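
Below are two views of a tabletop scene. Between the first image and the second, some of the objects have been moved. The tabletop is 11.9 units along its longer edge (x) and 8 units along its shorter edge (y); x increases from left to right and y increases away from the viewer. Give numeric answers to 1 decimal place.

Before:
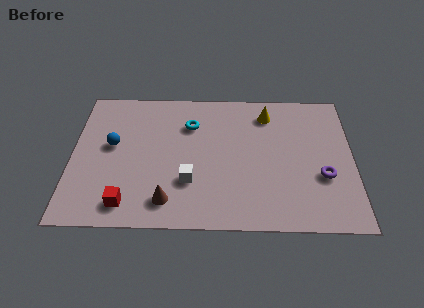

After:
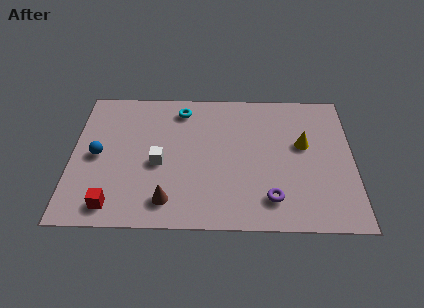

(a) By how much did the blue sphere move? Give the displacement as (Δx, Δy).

(-0.6, -0.6)

The blue sphere started near (1.7, 4.5) and ended near (1.1, 3.9).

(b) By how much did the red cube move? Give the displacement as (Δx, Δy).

(-0.6, -0.1)

The red cube started near (2.4, 1.2) and ended near (1.8, 1.1).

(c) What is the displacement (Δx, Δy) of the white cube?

(-1.3, 1.0)

The white cube was at about (5.0, 2.5) and moved to about (3.7, 3.5).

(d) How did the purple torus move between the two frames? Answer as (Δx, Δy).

(-2.2, -1.3)

From the two frames, the purple torus sits at roughly (10.6, 2.9) before and (8.4, 1.6) after.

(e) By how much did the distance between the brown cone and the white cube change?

+0.7

They were about 1.4 units apart before and 2.1 after — 0.7 units further apart.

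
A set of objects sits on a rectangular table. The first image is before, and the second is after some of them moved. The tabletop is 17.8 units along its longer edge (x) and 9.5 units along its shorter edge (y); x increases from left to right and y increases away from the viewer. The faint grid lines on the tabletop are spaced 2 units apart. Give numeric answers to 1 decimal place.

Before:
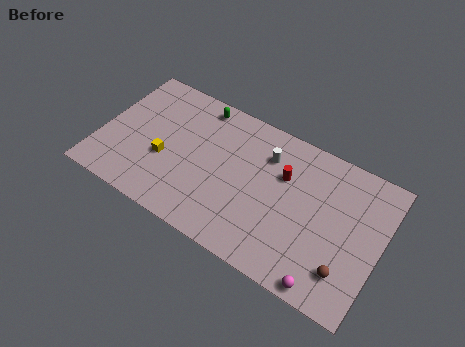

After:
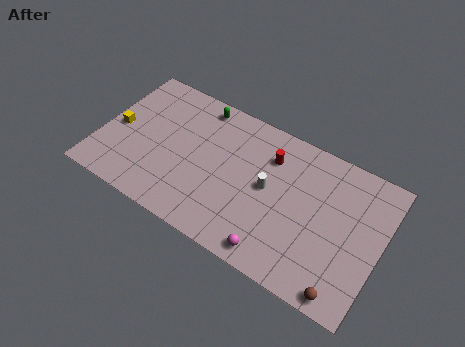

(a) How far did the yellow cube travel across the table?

3.3

The yellow cube moved from about (4.2, 3.7) to (1.0, 4.5), a distance of √(3.2² + 0.8²) ≈ 3.3.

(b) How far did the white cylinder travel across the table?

2.1

The white cylinder moved from about (10.3, 7.1) to (10.7, 5.0), a distance of √(0.4² + 2.1²) ≈ 2.1.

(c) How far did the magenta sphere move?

3.3

The magenta sphere was near (15.0, 0.8) before and (11.7, 1.1) after, so it travelled √(3.3² + 0.3²) ≈ 3.3 units.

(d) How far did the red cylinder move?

1.3

From (11.5, 6.3) to (10.5, 7.1), the red cylinder covered √(1.0² + 0.8²) ≈ 1.3 units.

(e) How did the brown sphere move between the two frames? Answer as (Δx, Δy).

(0.1, -1.3)

The brown sphere started near (16.0, 2.2) and ended near (16.1, 0.9).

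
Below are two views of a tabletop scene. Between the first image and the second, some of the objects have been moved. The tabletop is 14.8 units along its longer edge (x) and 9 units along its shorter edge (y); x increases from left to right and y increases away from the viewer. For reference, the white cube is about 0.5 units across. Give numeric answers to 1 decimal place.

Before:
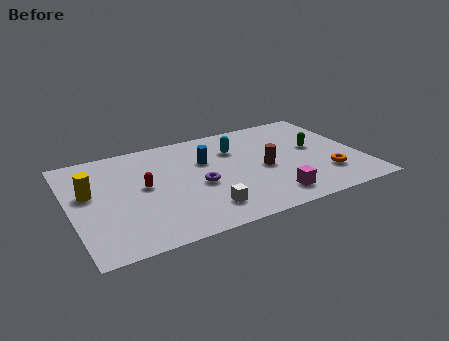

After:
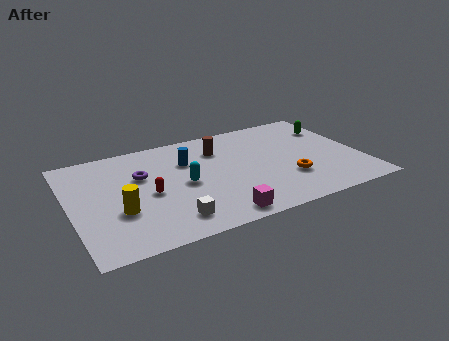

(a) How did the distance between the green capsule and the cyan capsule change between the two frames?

+4.2

The distance was about 4.2 in the first image and 8.4 in the second, so they moved 4.2 units further apart.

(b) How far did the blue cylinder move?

0.9

The blue cylinder was near (7.0, 5.9) before and (6.1, 6.2) after, so it travelled √(0.9² + 0.3²) ≈ 0.9 units.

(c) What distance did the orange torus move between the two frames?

1.9

The orange torus was near (12.8, 2.4) before and (10.9, 2.8) after, so it travelled √(1.9² + 0.4²) ≈ 1.9 units.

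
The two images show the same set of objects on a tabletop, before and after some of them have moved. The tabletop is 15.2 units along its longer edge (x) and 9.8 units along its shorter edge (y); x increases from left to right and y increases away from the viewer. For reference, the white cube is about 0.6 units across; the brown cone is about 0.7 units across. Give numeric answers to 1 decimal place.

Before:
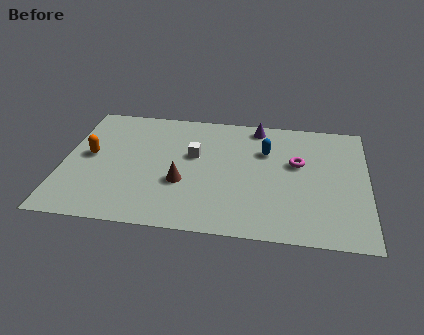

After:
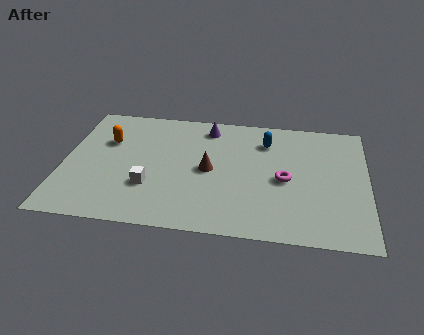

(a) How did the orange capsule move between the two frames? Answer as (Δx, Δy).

(0.8, 1.3)

From the two frames, the orange capsule sits at roughly (1.3, 5.2) before and (2.1, 6.5) after.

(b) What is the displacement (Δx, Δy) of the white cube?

(-2.1, -2.8)

From the two frames, the white cube sits at roughly (6.5, 5.9) before and (4.4, 3.1) after.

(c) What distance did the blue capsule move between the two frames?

0.8

The blue capsule moved from about (10.1, 6.7) to (10.1, 7.5), a distance of √(0.0² + 0.8²) ≈ 0.8.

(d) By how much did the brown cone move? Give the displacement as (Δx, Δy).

(1.3, 1.2)

From the two frames, the brown cone sits at roughly (6.0, 3.6) before and (7.3, 4.8) after.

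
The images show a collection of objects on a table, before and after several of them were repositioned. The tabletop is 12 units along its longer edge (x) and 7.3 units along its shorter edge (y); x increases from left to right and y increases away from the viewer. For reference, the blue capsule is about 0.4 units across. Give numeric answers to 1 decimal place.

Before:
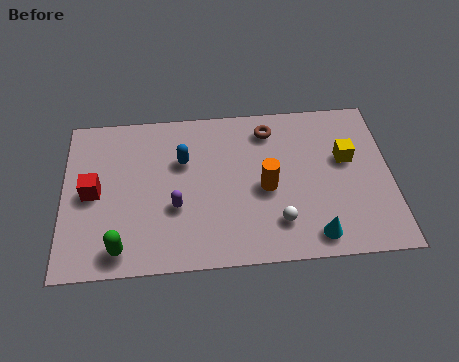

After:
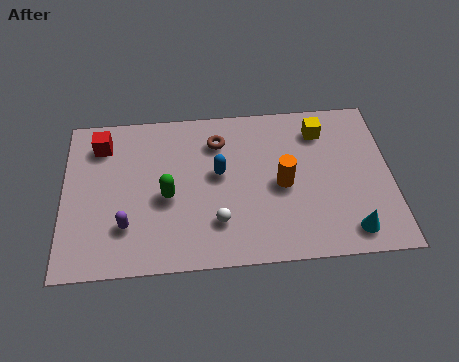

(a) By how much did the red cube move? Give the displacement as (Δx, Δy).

(0.3, 2.2)

From the two frames, the red cube sits at roughly (1.1, 3.6) before and (1.4, 5.8) after.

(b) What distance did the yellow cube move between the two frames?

1.7

From (10.4, 4.4) to (9.5, 5.8), the yellow cube covered √(0.9² + 1.4²) ≈ 1.7 units.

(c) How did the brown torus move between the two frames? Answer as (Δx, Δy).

(-1.9, -0.4)

The brown torus was at about (7.6, 6.0) and moved to about (5.7, 5.6).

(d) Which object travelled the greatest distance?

the green capsule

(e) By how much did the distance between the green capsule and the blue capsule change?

-2.3

They were about 4.4 units apart before and 2.1 after — 2.3 units closer together.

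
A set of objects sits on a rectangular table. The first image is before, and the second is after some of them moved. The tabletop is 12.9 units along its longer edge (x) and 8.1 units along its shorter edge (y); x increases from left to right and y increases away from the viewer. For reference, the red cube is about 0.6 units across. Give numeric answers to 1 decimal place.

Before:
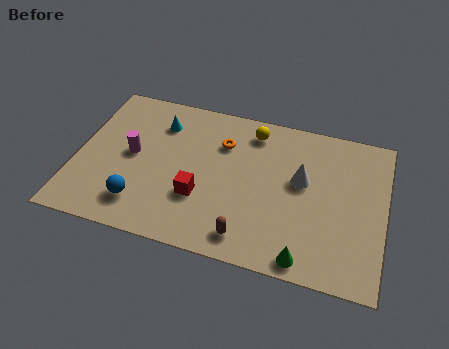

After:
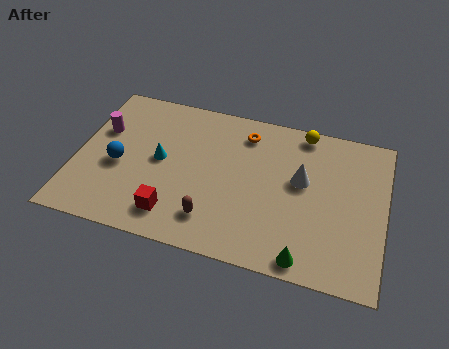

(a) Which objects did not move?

the white cone and the green cone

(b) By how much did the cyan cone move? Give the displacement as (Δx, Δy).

(0.2, -2.0)

The cyan cone started near (3.3, 6.2) and ended near (3.5, 4.2).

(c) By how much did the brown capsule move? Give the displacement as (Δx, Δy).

(-1.5, 0.5)

The brown capsule started near (7.4, 1.2) and ended near (5.9, 1.7).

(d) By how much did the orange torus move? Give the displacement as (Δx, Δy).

(0.9, 0.8)

The orange torus was at about (6.0, 5.8) and moved to about (6.9, 6.6).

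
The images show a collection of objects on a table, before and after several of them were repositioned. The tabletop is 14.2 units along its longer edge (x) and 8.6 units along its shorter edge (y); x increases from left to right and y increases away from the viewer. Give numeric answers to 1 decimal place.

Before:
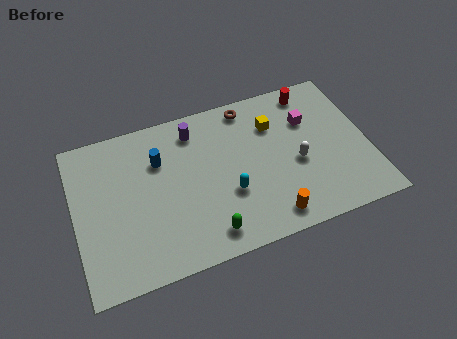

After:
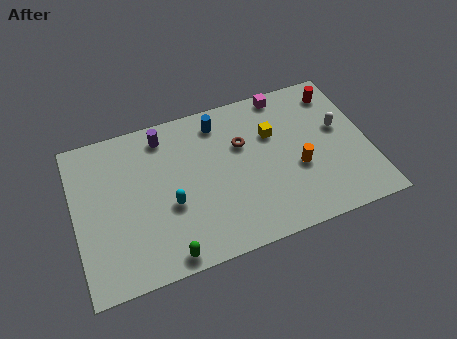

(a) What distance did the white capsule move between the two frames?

2.6

The white capsule was near (10.7, 3.7) before and (12.9, 5.0) after, so it travelled √(2.2² + 1.3²) ≈ 2.6 units.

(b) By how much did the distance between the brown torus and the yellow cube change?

-0.3

Before: roughly 1.8 units apart; after: 1.5. That's 0.3 units closer together.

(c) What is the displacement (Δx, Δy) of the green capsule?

(-2.0, -0.5)

The green capsule was at about (6.1, 1.3) and moved to about (4.1, 0.8).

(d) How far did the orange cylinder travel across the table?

2.7

The orange cylinder moved from about (9.1, 1.2) to (10.7, 3.4), a distance of √(1.6² + 2.2²) ≈ 2.7.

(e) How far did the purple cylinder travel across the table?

1.5

The purple cylinder was near (6.0, 7.1) before and (4.5, 7.3) after, so it travelled √(1.5² + 0.2²) ≈ 1.5 units.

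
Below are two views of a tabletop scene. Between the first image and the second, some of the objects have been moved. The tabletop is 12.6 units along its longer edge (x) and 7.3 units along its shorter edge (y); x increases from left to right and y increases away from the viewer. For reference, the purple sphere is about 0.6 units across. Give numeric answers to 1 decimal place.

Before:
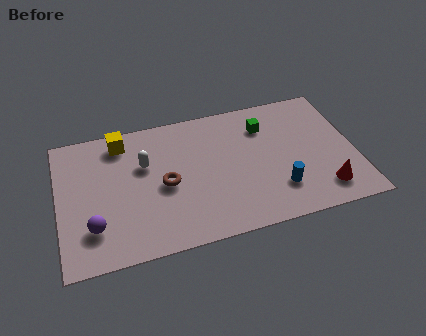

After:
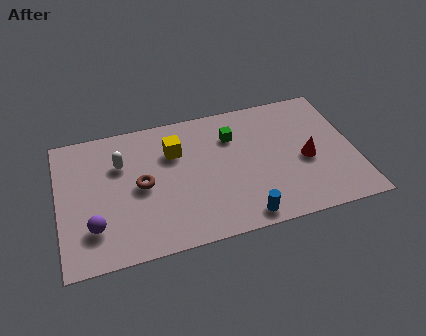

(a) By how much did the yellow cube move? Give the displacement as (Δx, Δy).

(2.2, -1.1)

The yellow cube started near (2.8, 6.2) and ended near (5.0, 5.1).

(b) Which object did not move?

the purple sphere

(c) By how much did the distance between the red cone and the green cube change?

-1.0

The distance was about 4.7 in the first image and 3.7 in the second, so they moved 1.0 units closer together.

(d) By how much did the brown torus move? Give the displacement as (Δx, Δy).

(-1.0, 0.2)

The brown torus started near (4.5, 3.4) and ended near (3.5, 3.6).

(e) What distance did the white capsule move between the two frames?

1.0

From (3.7, 4.7) to (2.7, 5.0), the white capsule covered √(1.0² + 0.3²) ≈ 1.0 units.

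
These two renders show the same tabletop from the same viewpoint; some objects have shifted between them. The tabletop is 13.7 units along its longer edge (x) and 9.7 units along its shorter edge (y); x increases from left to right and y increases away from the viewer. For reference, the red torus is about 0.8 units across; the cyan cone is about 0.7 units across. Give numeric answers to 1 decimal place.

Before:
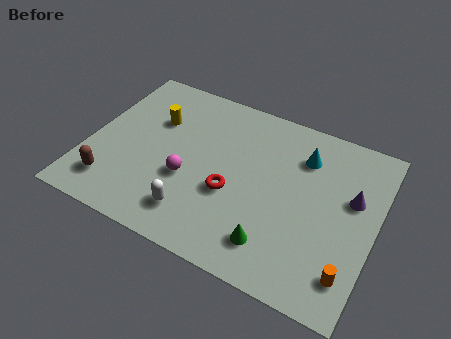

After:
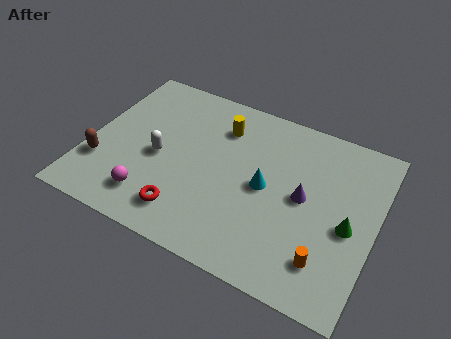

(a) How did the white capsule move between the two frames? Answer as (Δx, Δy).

(-2.1, 2.5)

The white capsule started near (5.5, 1.9) and ended near (3.4, 4.4).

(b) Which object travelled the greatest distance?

the green cone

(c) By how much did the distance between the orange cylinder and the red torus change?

+0.5

They were about 6.1 units apart before and 6.6 after — 0.5 units further apart.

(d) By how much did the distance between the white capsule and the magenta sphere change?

+0.6

The distance was about 1.9 in the first image and 2.5 in the second, so they moved 0.6 units further apart.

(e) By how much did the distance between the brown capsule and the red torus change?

-1.4

Before: roughly 5.8 units apart; after: 4.4. That's 1.4 units closer together.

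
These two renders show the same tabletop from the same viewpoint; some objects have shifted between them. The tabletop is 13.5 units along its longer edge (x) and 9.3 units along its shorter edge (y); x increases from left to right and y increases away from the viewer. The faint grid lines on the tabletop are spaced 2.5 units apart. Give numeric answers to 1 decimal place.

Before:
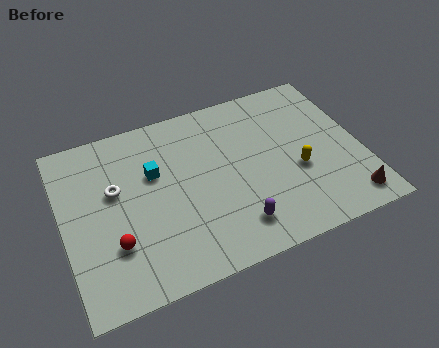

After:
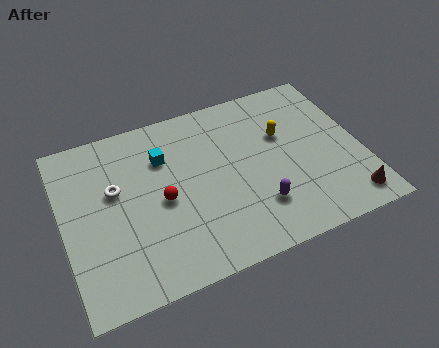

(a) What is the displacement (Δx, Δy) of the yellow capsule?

(-0.4, 2.2)

The yellow capsule started near (10.5, 3.7) and ended near (10.1, 5.9).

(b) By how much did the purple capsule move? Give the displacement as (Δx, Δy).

(1.1, 0.6)

The purple capsule started near (7.4, 1.8) and ended near (8.5, 2.4).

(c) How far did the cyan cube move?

0.9

The cyan cube was near (4.2, 5.9) before and (4.7, 6.6) after, so it travelled √(0.5² + 0.7²) ≈ 0.9 units.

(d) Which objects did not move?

the white torus and the brown cone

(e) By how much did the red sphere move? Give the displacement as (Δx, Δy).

(2.3, 1.5)

From the two frames, the red sphere sits at roughly (2.1, 2.8) before and (4.4, 4.3) after.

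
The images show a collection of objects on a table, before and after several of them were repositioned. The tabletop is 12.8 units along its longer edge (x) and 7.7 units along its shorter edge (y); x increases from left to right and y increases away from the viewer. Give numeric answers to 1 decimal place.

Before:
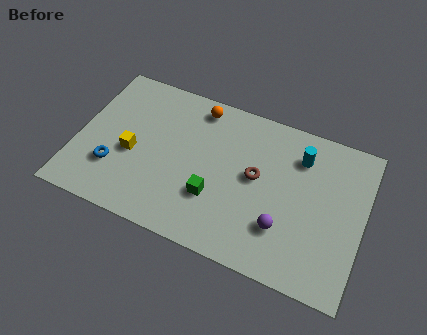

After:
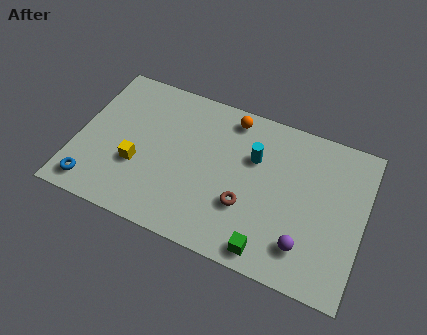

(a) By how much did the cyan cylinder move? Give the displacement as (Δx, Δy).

(-2.0, -0.8)

The cyan cylinder was at about (9.8, 5.9) and moved to about (7.8, 5.1).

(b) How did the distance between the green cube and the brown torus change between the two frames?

-0.3

Before: roughly 2.4 units apart; after: 2.1. That's 0.3 units closer together.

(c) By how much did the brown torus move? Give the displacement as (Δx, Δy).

(-0.3, -1.6)

The brown torus started near (8.0, 4.2) and ended near (7.7, 2.6).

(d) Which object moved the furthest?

the green cube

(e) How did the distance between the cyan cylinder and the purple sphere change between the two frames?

+0.6

The distance was about 3.7 in the first image and 4.3 in the second, so they moved 0.6 units further apart.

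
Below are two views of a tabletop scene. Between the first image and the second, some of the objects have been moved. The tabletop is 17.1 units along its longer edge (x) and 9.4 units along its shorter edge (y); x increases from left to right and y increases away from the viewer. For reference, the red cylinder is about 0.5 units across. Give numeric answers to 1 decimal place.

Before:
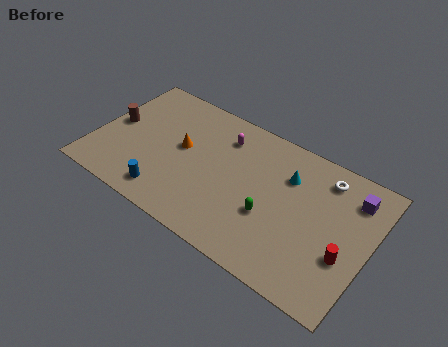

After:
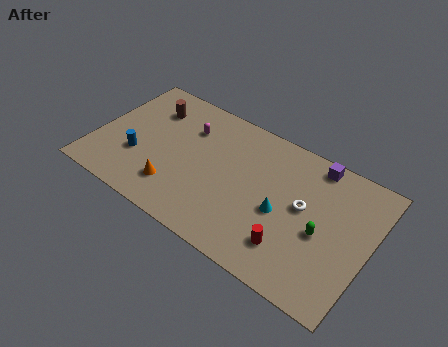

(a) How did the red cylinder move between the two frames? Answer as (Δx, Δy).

(-3.1, -1.2)

The red cylinder started near (15.8, 3.4) and ended near (12.7, 2.2).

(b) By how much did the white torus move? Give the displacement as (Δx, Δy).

(-0.9, -2.6)

The white torus was at about (13.9, 7.8) and moved to about (13.0, 5.2).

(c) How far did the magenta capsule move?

2.3

From (7.6, 7.3) to (5.4, 6.8), the magenta capsule covered √(2.2² + 0.5²) ≈ 2.3 units.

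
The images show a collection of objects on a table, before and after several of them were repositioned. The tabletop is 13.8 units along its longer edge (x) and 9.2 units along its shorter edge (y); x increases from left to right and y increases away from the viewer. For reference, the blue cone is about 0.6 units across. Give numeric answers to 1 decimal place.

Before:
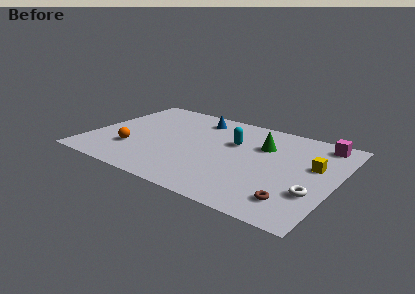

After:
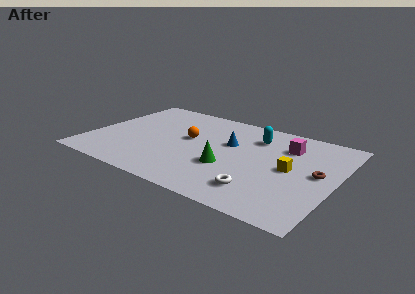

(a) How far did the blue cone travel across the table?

2.9

From (5.5, 7.6) to (7.7, 5.7), the blue cone covered √(2.2² + 1.9²) ≈ 2.9 units.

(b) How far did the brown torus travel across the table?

3.1

From (11.9, 1.8) to (12.8, 4.8), the brown torus covered √(0.9² + 3.0²) ≈ 3.1 units.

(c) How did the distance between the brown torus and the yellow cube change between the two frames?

-2.2

The distance was about 3.7 in the first image and 1.5 in the second, so they moved 2.2 units closer together.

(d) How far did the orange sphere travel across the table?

3.8

The orange sphere moved from about (2.6, 2.7) to (5.4, 5.2), a distance of √(2.8² + 2.5²) ≈ 3.8.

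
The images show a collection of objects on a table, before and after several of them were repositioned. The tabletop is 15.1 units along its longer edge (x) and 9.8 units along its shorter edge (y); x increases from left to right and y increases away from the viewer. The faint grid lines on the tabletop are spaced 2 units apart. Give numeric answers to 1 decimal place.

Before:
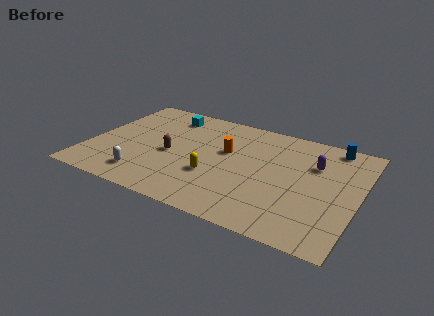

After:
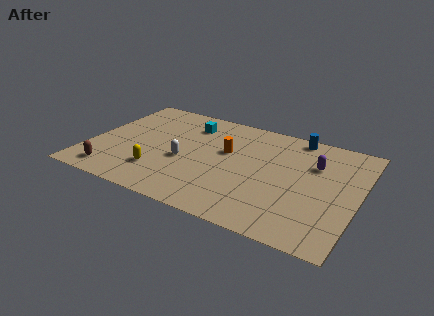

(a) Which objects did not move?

the purple capsule and the orange cylinder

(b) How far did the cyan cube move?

1.4

From (3.9, 8.1) to (5.2, 7.7), the cyan cube covered √(1.3² + 0.4²) ≈ 1.4 units.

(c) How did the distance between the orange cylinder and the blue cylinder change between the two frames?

-1.7

They were about 6.4 units apart before and 4.7 after — 1.7 units closer together.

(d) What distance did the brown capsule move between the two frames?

4.2

The brown capsule was near (4.6, 4.4) before and (1.7, 1.4) after, so it travelled √(2.9² + 3.0²) ≈ 4.2 units.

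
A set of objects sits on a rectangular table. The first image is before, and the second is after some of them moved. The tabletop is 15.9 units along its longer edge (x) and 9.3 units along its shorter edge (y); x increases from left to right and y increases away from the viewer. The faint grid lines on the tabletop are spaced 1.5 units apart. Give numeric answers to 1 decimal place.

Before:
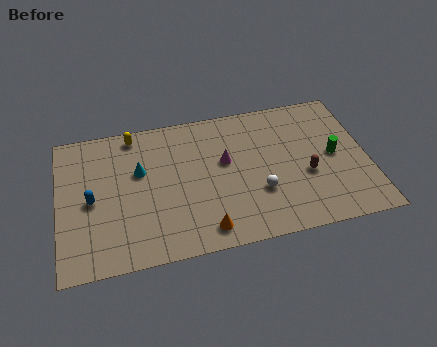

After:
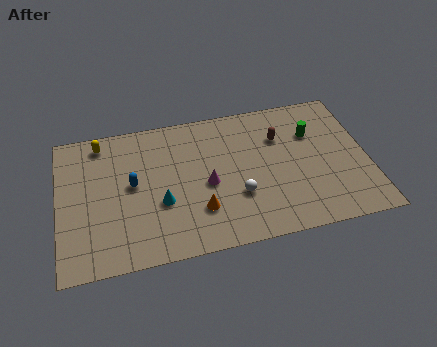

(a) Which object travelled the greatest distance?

the brown capsule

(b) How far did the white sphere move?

1.1

The white sphere was near (10.2, 3.1) before and (9.1, 3.1) after, so it travelled √(1.1² + 0.0²) ≈ 1.1 units.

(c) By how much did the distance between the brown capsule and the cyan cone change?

-1.8

The distance was about 8.8 in the first image and 7.0 in the second, so they moved 1.8 units closer together.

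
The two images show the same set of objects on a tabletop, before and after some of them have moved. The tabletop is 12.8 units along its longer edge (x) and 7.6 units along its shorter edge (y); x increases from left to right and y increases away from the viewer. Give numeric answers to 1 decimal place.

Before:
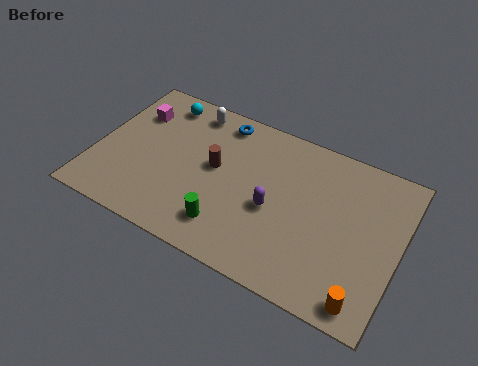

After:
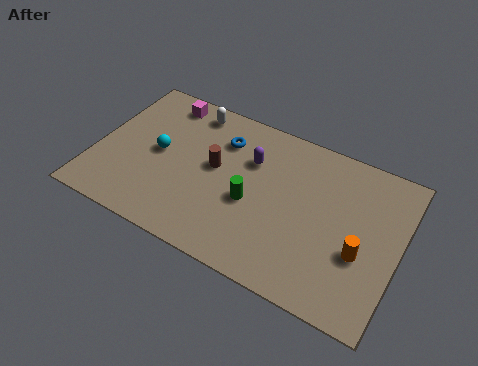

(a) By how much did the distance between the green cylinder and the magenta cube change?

-0.5

The distance was about 6.0 in the first image and 5.5 in the second, so they moved 0.5 units closer together.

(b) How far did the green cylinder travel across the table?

1.8

From (5.9, 1.6) to (6.7, 3.2), the green cylinder covered √(0.8² + 1.6²) ≈ 1.8 units.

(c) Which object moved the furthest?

the cyan sphere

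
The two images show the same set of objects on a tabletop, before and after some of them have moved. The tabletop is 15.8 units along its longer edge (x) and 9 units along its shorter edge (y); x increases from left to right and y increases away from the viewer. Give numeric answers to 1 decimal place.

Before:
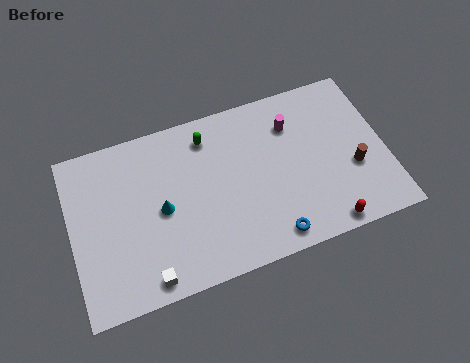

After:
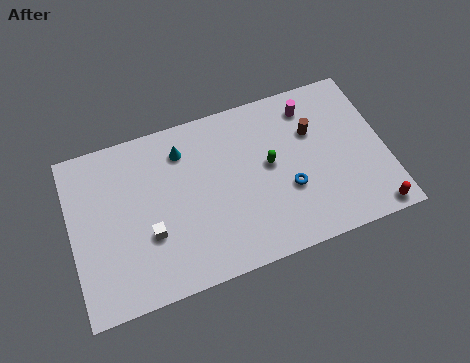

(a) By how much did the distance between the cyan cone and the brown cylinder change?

-3.0

Before: roughly 9.6 units apart; after: 6.6. That's 3.0 units closer together.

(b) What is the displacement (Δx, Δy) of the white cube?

(0.3, 2.2)

The white cube started near (3.5, 1.0) and ended near (3.8, 3.2).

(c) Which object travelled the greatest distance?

the green capsule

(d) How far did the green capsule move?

3.8

The green capsule was near (7.1, 7.4) before and (10.0, 4.9) after, so it travelled √(2.9² + 2.5²) ≈ 3.8 units.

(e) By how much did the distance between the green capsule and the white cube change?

-0.9

The distance was about 7.3 in the first image and 6.4 in the second, so they moved 0.9 units closer together.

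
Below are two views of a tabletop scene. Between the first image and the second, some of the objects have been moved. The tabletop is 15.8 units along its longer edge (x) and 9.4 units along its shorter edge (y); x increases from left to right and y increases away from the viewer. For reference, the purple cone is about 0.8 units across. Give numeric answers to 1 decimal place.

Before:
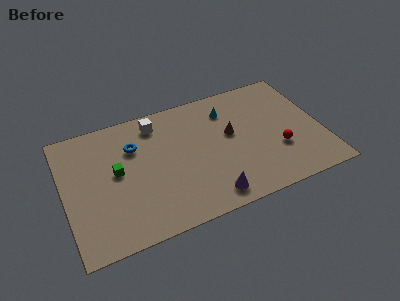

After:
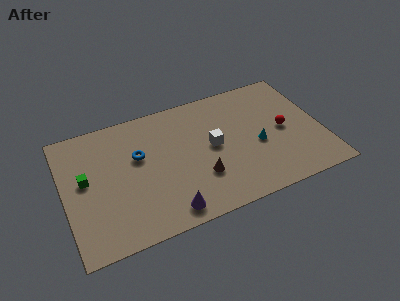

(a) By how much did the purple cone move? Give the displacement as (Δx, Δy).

(-2.6, -0.1)

The purple cone was at about (8.5, 1.3) and moved to about (5.9, 1.2).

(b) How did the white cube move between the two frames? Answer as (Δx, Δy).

(3.2, -3.0)

From the two frames, the white cube sits at roughly (5.9, 7.9) before and (9.1, 4.9) after.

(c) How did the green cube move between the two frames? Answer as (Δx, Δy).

(-1.9, 0.1)

The green cube started near (3.2, 5.1) and ended near (1.3, 5.2).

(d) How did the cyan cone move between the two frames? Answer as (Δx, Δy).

(1.5, -3.3)

The cyan cone was at about (10.3, 7.3) and moved to about (11.8, 4.0).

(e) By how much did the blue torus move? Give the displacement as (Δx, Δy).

(0.2, -0.8)

The blue torus started near (4.4, 6.6) and ended near (4.6, 5.8).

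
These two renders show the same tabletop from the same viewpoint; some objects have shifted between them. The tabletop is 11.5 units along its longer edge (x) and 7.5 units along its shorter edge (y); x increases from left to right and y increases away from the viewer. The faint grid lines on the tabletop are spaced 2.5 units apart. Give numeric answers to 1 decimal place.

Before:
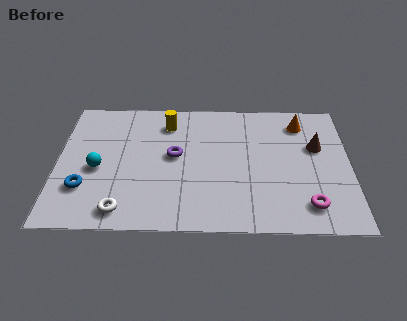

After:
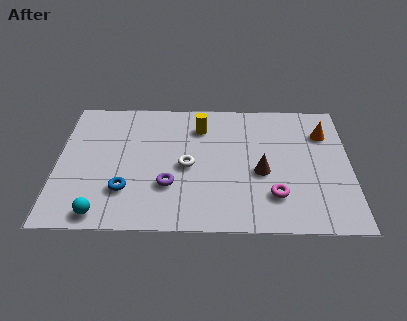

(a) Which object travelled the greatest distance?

the white torus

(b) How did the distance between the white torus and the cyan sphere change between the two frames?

+1.8

They were about 2.5 units apart before and 4.3 after — 1.8 units further apart.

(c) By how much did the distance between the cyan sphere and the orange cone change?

+1.4

They were about 8.5 units apart before and 9.9 after — 1.4 units further apart.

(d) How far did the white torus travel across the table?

3.5

From (2.6, 1.0) to (5.1, 3.5), the white torus covered √(2.5² + 2.5²) ≈ 3.5 units.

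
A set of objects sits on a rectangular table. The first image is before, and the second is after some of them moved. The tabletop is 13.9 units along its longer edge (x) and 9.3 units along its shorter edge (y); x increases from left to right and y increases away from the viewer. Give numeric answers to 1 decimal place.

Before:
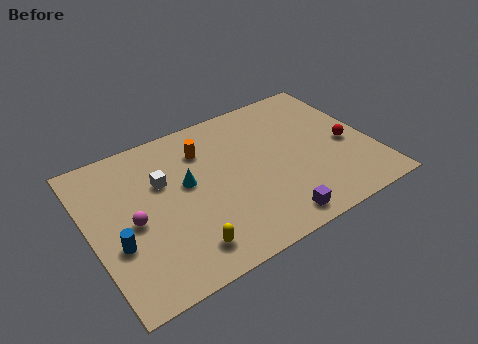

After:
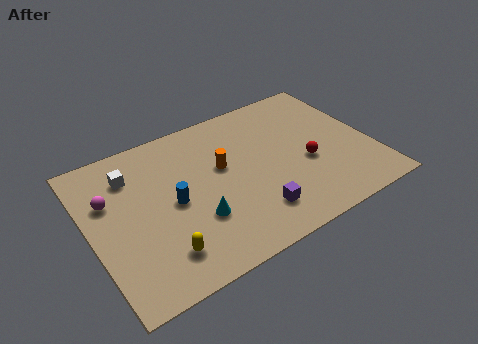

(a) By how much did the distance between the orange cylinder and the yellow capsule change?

-0.6

They were about 5.7 units apart before and 5.1 after — 0.6 units closer together.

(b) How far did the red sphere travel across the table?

2.1

The red sphere moved from about (12.7, 4.1) to (10.6, 3.8), a distance of √(2.1² + 0.3²) ≈ 2.1.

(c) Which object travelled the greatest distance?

the blue cylinder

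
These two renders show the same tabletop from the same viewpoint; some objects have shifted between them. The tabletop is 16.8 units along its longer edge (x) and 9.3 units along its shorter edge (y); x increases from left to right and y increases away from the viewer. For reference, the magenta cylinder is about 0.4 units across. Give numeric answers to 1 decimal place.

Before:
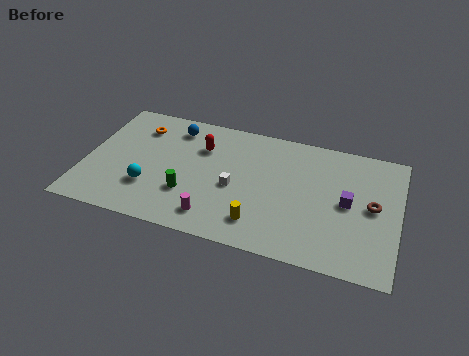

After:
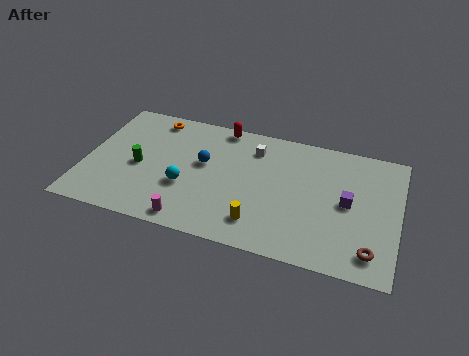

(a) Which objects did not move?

the yellow cylinder and the purple cube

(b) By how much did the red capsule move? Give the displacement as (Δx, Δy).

(0.9, 1.9)

The red capsule was at about (6.1, 6.6) and moved to about (7.0, 8.5).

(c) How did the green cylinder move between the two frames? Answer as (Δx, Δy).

(-2.8, 1.3)

The green cylinder started near (5.7, 2.9) and ended near (2.9, 4.2).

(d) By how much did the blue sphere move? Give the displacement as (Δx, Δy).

(1.8, -2.3)

The blue sphere started near (4.5, 7.7) and ended near (6.3, 5.4).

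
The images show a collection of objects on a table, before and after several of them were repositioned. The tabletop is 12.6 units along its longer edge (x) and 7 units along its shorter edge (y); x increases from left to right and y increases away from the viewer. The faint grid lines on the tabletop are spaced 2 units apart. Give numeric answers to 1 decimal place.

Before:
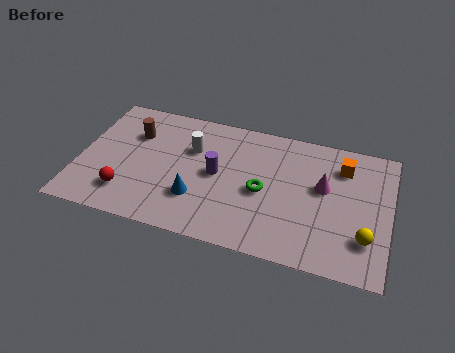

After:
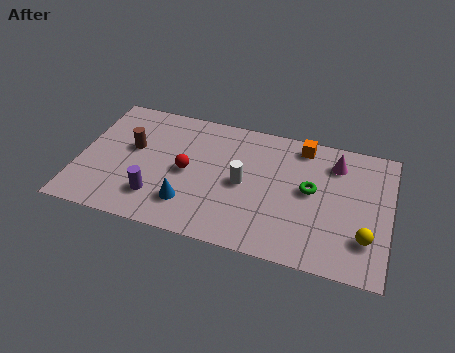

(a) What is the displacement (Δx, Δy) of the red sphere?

(2.3, 1.8)

From the two frames, the red sphere sits at roughly (2.1, 1.6) before and (4.4, 3.4) after.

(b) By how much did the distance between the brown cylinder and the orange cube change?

-1.4

The distance was about 8.5 in the first image and 7.1 in the second, so they moved 1.4 units closer together.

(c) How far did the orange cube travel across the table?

1.8

From (10.6, 5.4) to (8.9, 6.1), the orange cube covered √(1.7² + 0.7²) ≈ 1.8 units.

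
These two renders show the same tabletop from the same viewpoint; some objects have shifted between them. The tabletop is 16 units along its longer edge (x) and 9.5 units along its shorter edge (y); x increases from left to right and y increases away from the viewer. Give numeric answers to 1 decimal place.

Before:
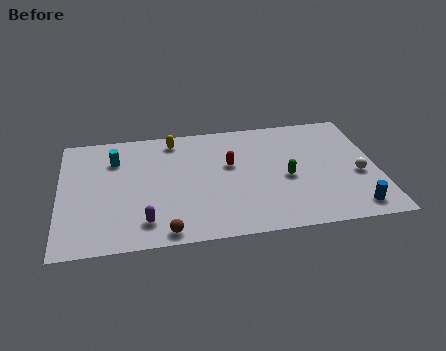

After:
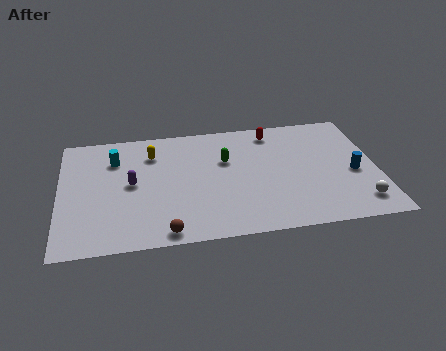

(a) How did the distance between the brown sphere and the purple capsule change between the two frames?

+3.0

Before: roughly 1.3 units apart; after: 4.3. That's 3.0 units further apart.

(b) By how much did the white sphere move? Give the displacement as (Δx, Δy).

(-0.1, -2.2)

The white sphere was at about (15.0, 3.9) and moved to about (14.9, 1.7).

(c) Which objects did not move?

the brown sphere and the cyan cylinder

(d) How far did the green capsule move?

3.6

From (11.4, 4.2) to (8.4, 6.1), the green capsule covered √(3.0² + 1.9²) ≈ 3.6 units.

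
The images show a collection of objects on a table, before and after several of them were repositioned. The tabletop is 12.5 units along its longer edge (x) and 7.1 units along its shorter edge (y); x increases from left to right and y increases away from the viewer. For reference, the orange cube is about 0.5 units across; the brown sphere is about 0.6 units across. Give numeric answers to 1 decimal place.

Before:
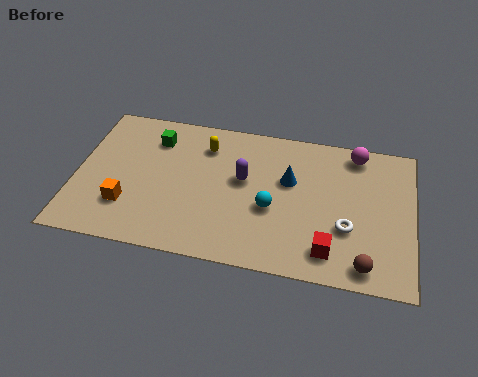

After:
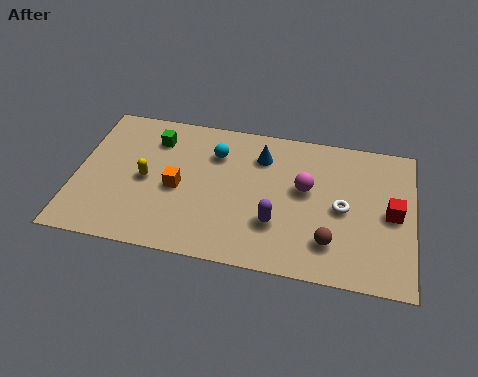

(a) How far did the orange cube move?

2.2

From (2.0, 2.0) to (3.8, 3.2), the orange cube covered √(1.8² + 1.2²) ≈ 2.2 units.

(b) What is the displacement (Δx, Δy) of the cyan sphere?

(-2.2, 2.3)

The cyan sphere started near (7.3, 2.9) and ended near (5.1, 5.2).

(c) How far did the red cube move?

3.1

The red cube moved from about (9.5, 1.3) to (11.7, 3.5), a distance of √(2.2² + 2.2²) ≈ 3.1.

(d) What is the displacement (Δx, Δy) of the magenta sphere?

(-1.8, -2.1)

From the two frames, the magenta sphere sits at roughly (10.3, 6.2) before and (8.5, 4.1) after.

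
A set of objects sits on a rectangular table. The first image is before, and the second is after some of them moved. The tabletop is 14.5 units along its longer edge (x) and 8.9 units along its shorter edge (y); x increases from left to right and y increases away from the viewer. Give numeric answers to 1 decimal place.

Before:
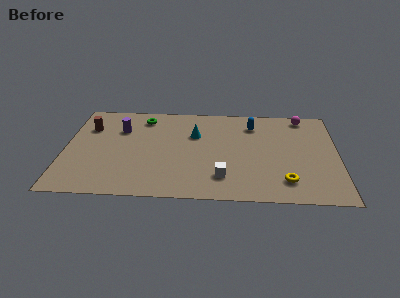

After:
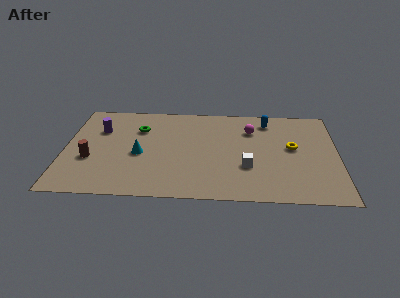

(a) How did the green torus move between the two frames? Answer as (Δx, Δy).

(-0.2, -1.1)

The green torus was at about (4.1, 7.4) and moved to about (3.9, 6.3).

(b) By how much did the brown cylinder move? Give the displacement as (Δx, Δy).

(0.2, -3.0)

The brown cylinder started near (1.2, 6.3) and ended near (1.4, 3.3).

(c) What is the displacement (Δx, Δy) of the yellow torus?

(0.4, 3.1)

The yellow torus was at about (11.7, 1.8) and moved to about (12.1, 4.9).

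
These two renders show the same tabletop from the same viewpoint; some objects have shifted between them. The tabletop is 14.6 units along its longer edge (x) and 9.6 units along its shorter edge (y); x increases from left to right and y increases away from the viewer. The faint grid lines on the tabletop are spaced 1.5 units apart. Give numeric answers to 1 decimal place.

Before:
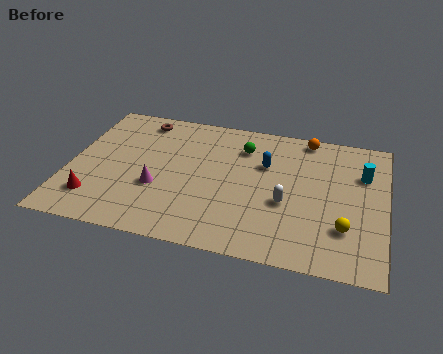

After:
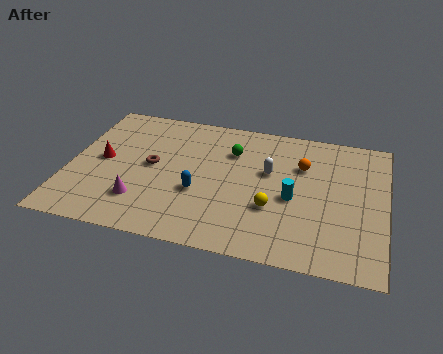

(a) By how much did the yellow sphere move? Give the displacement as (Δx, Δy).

(-3.3, 0.6)

The yellow sphere started near (12.8, 2.7) and ended near (9.5, 3.3).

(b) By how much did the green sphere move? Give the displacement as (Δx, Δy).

(-0.5, -0.4)

The green sphere was at about (7.9, 7.3) and moved to about (7.4, 6.9).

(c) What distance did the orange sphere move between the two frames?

2.1

From (10.8, 8.7) to (10.7, 6.6), the orange sphere covered √(0.1² + 2.1²) ≈ 2.1 units.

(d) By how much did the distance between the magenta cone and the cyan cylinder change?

-2.7

The distance was about 9.8 in the first image and 7.1 in the second, so they moved 2.7 units closer together.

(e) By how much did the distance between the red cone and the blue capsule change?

-3.9

Before: roughly 8.7 units apart; after: 4.8. That's 3.9 units closer together.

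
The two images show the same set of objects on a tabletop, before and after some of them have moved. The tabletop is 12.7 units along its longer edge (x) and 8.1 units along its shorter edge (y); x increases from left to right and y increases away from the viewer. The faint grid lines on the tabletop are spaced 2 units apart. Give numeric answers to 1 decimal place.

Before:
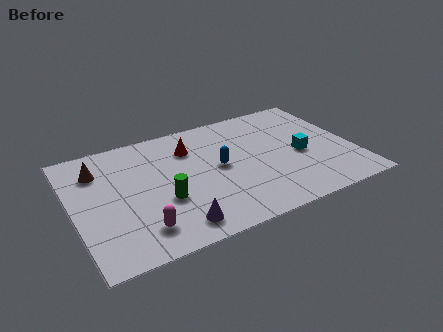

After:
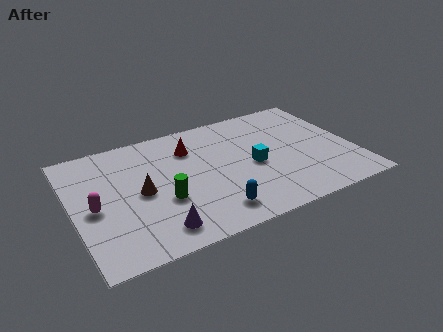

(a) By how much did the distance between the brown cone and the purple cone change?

-3.1

Before: roughly 5.7 units apart; after: 2.6. That's 3.1 units closer together.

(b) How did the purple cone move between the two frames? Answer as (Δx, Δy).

(-0.8, 0.1)

From the two frames, the purple cone sits at roughly (4.2, 1.2) before and (3.4, 1.3) after.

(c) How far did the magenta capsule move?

2.8

The magenta capsule was near (2.7, 1.6) before and (0.9, 3.7) after, so it travelled √(1.8² + 2.1²) ≈ 2.8 units.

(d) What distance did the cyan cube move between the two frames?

2.2

The cyan cube moved from about (10.3, 3.6) to (8.1, 3.7), a distance of √(2.2² + 0.1²) ≈ 2.2.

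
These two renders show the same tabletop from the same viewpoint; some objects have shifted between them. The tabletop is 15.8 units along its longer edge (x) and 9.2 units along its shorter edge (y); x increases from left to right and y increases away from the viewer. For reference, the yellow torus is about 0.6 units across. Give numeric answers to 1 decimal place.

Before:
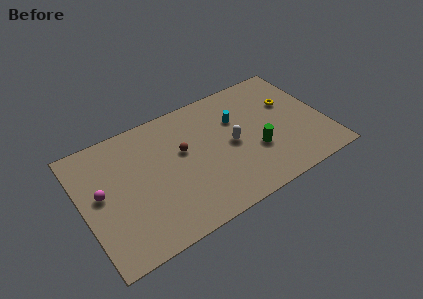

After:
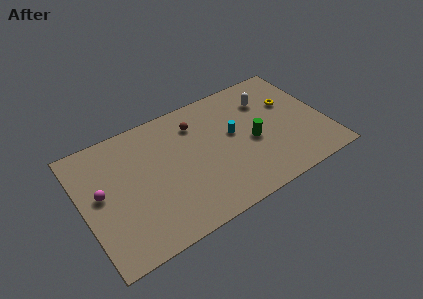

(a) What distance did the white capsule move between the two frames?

3.5

From (9.7, 4.5) to (12.4, 6.8), the white capsule covered √(2.7² + 2.3²) ≈ 3.5 units.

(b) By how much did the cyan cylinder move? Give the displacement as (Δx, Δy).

(-0.4, -1.0)

The cyan cylinder was at about (10.3, 6.2) and moved to about (9.9, 5.2).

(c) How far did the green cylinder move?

0.8

From (11.1, 3.3) to (11.0, 4.1), the green cylinder covered √(0.1² + 0.8²) ≈ 0.8 units.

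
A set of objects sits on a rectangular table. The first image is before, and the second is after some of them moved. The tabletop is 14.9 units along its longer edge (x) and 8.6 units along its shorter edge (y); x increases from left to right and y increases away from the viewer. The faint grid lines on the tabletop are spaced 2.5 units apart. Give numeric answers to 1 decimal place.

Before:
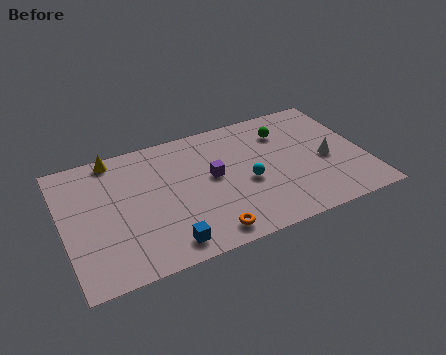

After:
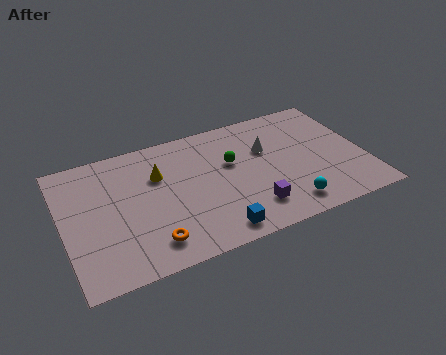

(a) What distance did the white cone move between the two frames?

3.3

From (13.0, 3.8) to (10.2, 5.6), the white cone covered √(2.8² + 1.8²) ≈ 3.3 units.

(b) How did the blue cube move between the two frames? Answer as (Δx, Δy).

(2.4, -0.1)

From the two frames, the blue cube sits at roughly (4.7, 1.2) before and (7.1, 1.1) after.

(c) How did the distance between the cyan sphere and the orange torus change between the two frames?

+3.2

Before: roughly 3.5 units apart; after: 6.7. That's 3.2 units further apart.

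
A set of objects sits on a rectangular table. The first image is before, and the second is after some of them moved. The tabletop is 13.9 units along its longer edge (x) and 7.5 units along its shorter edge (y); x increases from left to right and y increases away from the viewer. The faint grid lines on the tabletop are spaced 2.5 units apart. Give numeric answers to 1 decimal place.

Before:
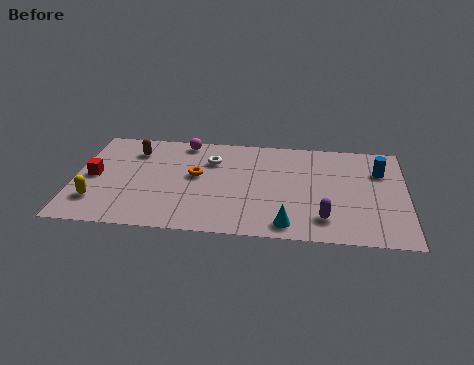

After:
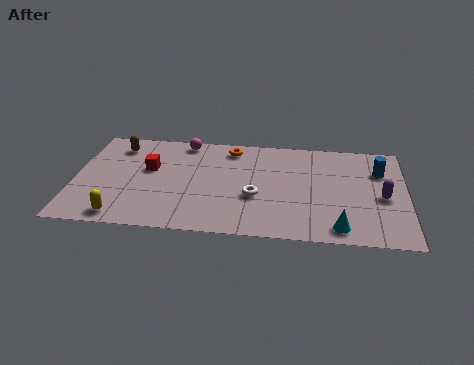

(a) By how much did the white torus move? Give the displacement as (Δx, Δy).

(1.9, -2.5)

From the two frames, the white torus sits at roughly (5.7, 5.4) before and (7.6, 2.9) after.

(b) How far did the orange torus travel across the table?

2.6

The orange torus was near (5.1, 4.2) before and (6.5, 6.4) after, so it travelled √(1.4² + 2.2²) ≈ 2.6 units.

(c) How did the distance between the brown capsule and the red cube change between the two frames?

-0.5

The distance was about 2.6 in the first image and 2.1 in the second, so they moved 0.5 units closer together.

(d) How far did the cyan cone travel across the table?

2.1

The cyan cone moved from about (9.0, 1.0) to (11.1, 1.0), a distance of √(2.1² + 0.0²) ≈ 2.1.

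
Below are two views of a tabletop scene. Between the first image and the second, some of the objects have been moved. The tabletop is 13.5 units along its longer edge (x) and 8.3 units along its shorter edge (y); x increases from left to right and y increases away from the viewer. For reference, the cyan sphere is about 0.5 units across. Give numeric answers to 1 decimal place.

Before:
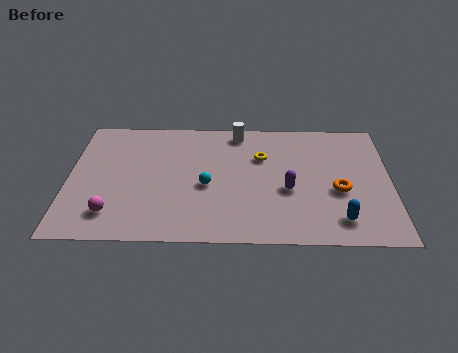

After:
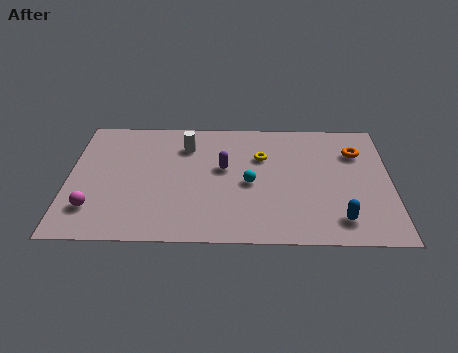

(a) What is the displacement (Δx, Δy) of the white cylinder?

(-2.2, -1.0)

The white cylinder was at about (7.1, 7.3) and moved to about (4.9, 6.3).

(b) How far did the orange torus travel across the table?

2.7

The orange torus moved from about (11.3, 3.4) to (12.1, 6.0), a distance of √(0.8² + 2.6²) ≈ 2.7.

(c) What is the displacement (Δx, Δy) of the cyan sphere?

(1.8, 0.2)

From the two frames, the cyan sphere sits at roughly (5.8, 3.6) before and (7.6, 3.8) after.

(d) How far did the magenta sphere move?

0.9

The magenta sphere moved from about (1.9, 1.7) to (1.1, 2.0), a distance of √(0.8² + 0.3²) ≈ 0.9.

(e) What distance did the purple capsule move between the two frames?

3.0

The purple capsule was near (9.2, 3.4) before and (6.5, 4.8) after, so it travelled √(2.7² + 1.4²) ≈ 3.0 units.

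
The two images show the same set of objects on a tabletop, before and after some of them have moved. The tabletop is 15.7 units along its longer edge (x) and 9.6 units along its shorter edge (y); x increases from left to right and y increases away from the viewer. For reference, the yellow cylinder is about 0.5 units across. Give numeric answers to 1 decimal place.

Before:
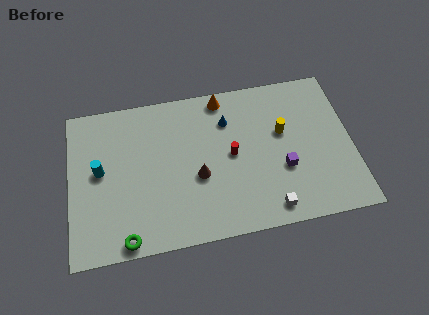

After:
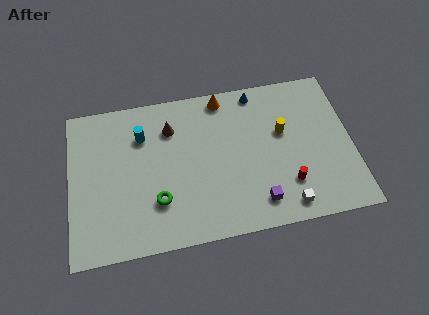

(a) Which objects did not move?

the yellow cylinder and the orange cone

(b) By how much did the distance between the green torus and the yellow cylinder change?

-2.5

Before: roughly 10.2 units apart; after: 7.7. That's 2.5 units closer together.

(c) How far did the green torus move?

2.7

From (3.0, 0.8) to (4.8, 2.8), the green torus covered √(1.8² + 2.0²) ≈ 2.7 units.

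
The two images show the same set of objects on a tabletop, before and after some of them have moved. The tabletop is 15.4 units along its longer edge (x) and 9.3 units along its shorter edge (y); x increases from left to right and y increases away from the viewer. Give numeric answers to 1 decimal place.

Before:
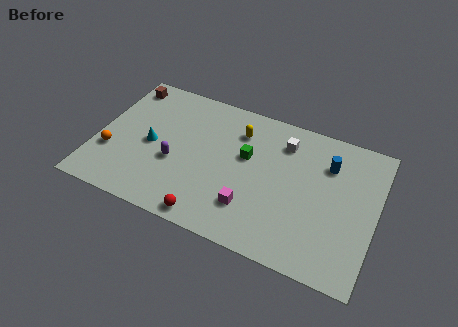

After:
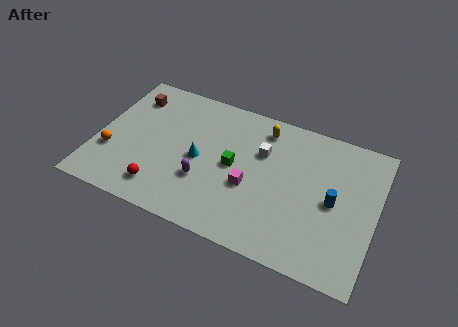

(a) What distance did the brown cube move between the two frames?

0.9

The brown cube was near (1.0, 8.0) before and (1.5, 7.3) after, so it travelled √(0.5² + 0.7²) ≈ 0.9 units.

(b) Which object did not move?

the orange sphere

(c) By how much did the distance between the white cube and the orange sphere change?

-1.4

Before: roughly 10.1 units apart; after: 8.7. That's 1.4 units closer together.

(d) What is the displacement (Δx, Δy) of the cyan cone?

(2.7, 0.0)

From the two frames, the cyan cone sits at roughly (3.0, 4.4) before and (5.7, 4.4) after.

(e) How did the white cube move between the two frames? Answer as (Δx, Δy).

(-1.1, -1.1)

The white cube was at about (10.1, 7.3) and moved to about (9.0, 6.2).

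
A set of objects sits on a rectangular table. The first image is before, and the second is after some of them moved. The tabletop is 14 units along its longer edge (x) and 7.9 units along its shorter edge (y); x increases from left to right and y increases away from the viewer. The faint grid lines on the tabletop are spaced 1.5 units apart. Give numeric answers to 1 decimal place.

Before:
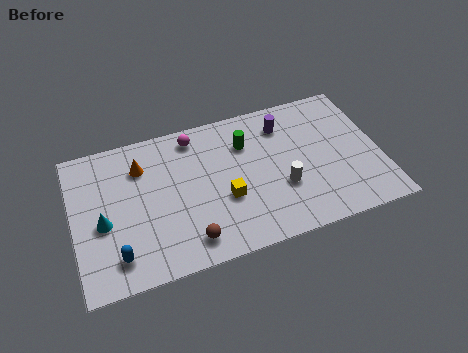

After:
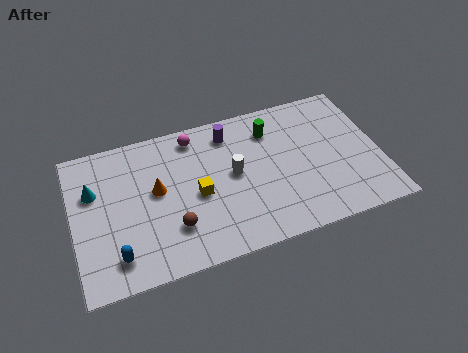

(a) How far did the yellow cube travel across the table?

1.3

The yellow cube was near (6.8, 3.0) before and (5.6, 3.6) after, so it travelled √(1.2² + 0.6²) ≈ 1.3 units.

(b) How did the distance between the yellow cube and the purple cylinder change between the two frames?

-1.0

The distance was about 4.4 in the first image and 3.4 in the second, so they moved 1.0 units closer together.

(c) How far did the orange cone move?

1.6

The orange cone moved from about (3.2, 5.9) to (3.8, 4.4), a distance of √(0.6² + 1.5²) ≈ 1.6.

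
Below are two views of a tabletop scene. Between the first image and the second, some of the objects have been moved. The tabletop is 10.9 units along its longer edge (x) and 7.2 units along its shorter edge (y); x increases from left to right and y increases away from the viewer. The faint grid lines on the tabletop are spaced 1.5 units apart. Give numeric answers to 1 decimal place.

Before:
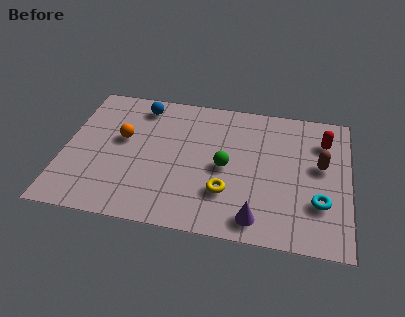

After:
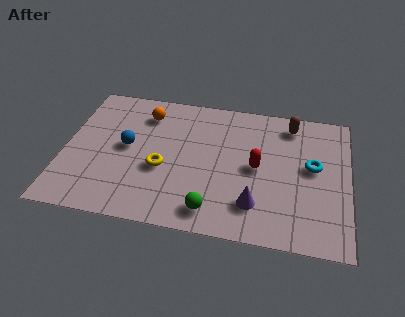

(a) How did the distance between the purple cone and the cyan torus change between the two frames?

+0.5

The distance was about 2.6 in the first image and 3.1 in the second, so they moved 0.5 units further apart.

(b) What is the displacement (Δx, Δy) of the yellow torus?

(-2.5, 0.8)

The yellow torus started near (6.3, 2.1) and ended near (3.8, 2.9).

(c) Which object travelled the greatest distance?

the red capsule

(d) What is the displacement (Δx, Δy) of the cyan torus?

(-0.3, 1.8)

From the two frames, the cyan torus sits at roughly (9.8, 2.2) before and (9.5, 4.0) after.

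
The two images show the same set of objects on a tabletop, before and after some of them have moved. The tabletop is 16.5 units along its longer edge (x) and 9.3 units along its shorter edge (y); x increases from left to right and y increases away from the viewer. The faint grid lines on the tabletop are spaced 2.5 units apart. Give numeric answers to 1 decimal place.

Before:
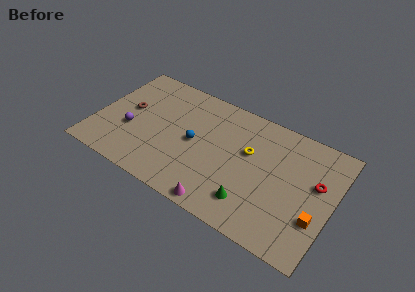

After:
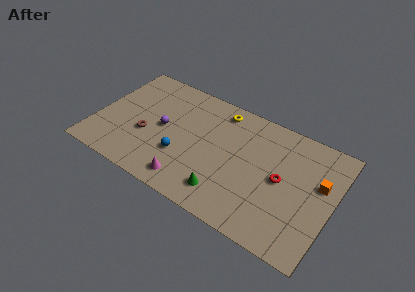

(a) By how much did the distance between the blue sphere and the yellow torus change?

+1.4

They were about 3.9 units apart before and 5.3 after — 1.4 units further apart.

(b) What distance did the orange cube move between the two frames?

2.7

From (15.6, 3.0) to (15.5, 5.7), the orange cube covered √(0.1² + 2.7²) ≈ 2.7 units.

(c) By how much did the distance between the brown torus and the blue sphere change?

-2.2

They were about 4.8 units apart before and 2.6 after — 2.2 units closer together.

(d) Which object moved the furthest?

the yellow torus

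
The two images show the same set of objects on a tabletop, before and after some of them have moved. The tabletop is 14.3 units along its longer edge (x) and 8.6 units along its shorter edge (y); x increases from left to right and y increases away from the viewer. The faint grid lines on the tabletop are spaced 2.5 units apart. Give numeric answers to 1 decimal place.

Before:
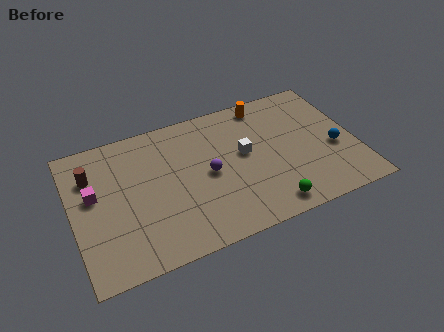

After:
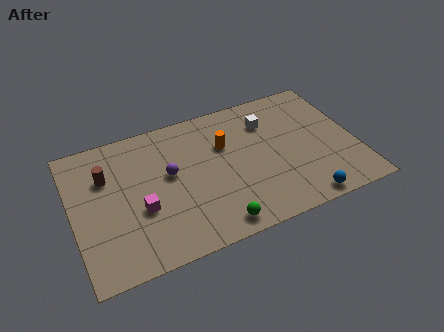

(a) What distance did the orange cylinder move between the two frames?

3.0

From (10.1, 7.6) to (7.8, 5.7), the orange cylinder covered √(2.3² + 1.9²) ≈ 3.0 units.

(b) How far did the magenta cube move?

2.8

The magenta cube moved from about (1.1, 5.0) to (3.3, 3.3), a distance of √(2.2² + 1.7²) ≈ 2.8.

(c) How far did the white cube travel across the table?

2.1

From (8.7, 4.8) to (10.1, 6.4), the white cube covered √(1.4² + 1.6²) ≈ 2.1 units.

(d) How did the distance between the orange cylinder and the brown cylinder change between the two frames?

-3.1

Before: roughly 9.1 units apart; after: 6.0. That's 3.1 units closer together.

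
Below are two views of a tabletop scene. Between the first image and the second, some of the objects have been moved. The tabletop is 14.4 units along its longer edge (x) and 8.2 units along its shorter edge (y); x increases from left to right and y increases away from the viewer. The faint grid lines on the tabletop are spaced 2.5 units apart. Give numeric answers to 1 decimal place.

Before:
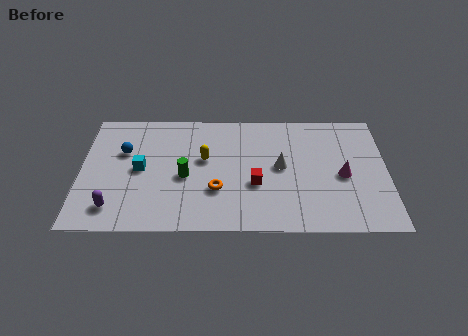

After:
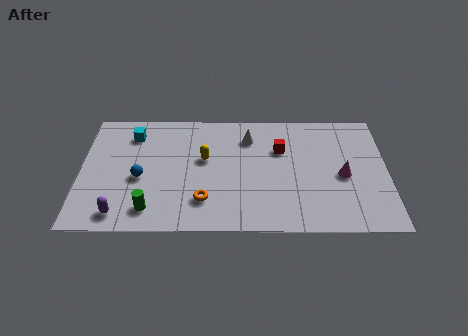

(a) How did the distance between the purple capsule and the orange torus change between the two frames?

-0.9

Before: roughly 4.9 units apart; after: 4.0. That's 0.9 units closer together.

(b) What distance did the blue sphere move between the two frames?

2.0

From (2.0, 5.3) to (2.8, 3.5), the blue sphere covered √(0.8² + 1.8²) ≈ 2.0 units.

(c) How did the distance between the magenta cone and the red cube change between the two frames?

-0.7

Before: roughly 4.1 units apart; after: 3.4. That's 0.7 units closer together.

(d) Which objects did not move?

the yellow capsule and the magenta cone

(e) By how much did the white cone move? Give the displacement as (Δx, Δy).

(-1.5, 2.0)

The white cone was at about (9.4, 4.3) and moved to about (7.9, 6.3).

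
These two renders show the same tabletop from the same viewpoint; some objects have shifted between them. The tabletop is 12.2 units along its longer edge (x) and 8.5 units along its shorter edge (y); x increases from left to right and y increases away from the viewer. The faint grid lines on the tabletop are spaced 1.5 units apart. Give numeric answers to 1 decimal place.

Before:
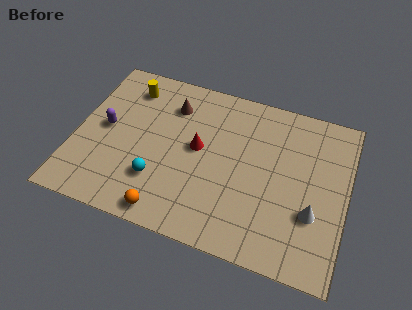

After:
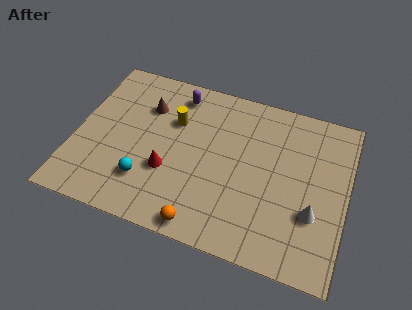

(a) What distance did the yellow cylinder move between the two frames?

2.5

The yellow cylinder was near (2.1, 6.9) before and (4.3, 5.7) after, so it travelled √(2.2² + 1.2²) ≈ 2.5 units.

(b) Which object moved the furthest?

the purple capsule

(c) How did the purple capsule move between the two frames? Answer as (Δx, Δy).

(3.0, 2.8)

The purple capsule started near (1.3, 4.4) and ended near (4.3, 7.2).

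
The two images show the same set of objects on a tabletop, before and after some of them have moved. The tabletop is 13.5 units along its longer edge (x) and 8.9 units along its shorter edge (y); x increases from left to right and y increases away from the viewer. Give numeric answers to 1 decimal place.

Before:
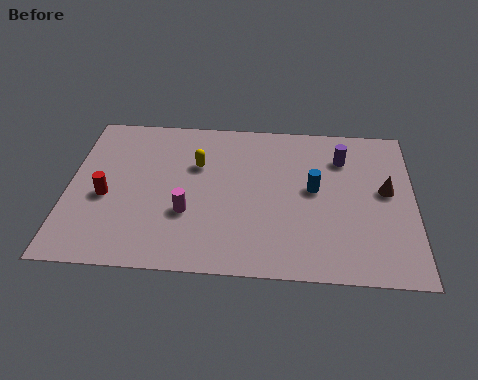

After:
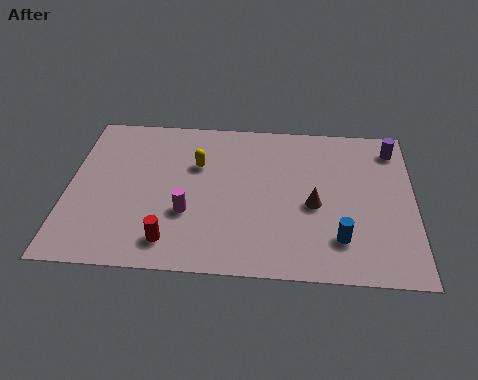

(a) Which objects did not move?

the yellow capsule and the magenta cylinder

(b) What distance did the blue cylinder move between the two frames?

2.9

From (9.6, 4.8) to (10.6, 2.1), the blue cylinder covered √(1.0² + 2.7²) ≈ 2.9 units.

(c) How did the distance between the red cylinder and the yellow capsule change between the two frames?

+0.4

Before: roughly 4.1 units apart; after: 4.5. That's 0.4 units further apart.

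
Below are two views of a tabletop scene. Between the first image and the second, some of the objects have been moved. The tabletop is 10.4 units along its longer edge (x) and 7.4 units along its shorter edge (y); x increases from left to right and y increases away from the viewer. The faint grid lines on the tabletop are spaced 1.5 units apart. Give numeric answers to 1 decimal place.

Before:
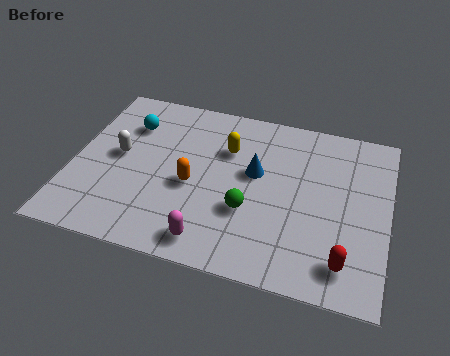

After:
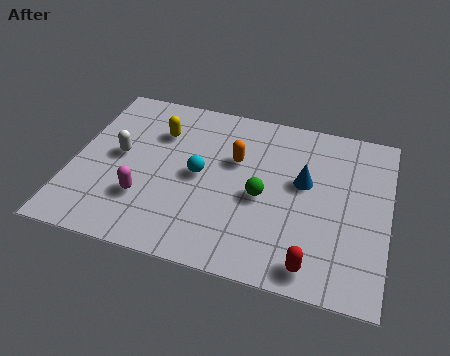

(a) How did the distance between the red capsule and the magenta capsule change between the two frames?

+1.4

Before: roughly 4.3 units apart; after: 5.7. That's 1.4 units further apart.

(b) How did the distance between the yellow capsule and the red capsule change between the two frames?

+1.4

Before: roughly 5.6 units apart; after: 7.0. That's 1.4 units further apart.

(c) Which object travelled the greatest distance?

the cyan sphere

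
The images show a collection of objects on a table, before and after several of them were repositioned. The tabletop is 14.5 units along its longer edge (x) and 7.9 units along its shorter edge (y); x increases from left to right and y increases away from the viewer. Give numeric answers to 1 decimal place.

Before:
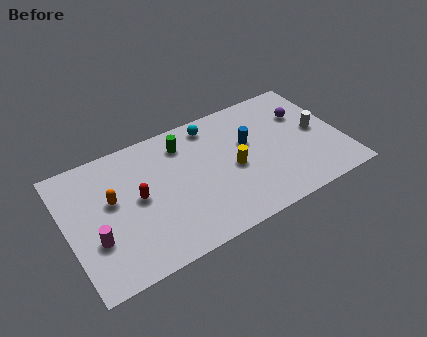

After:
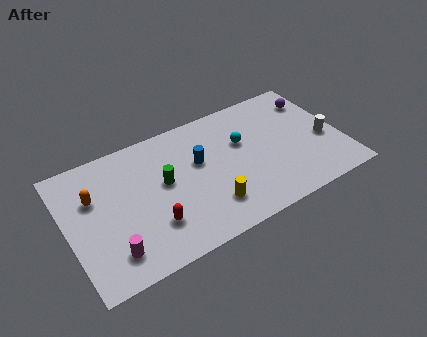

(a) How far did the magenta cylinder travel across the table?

1.3

The magenta cylinder was near (1.3, 2.7) before and (2.0, 1.6) after, so it travelled √(0.7² + 1.1²) ≈ 1.3 units.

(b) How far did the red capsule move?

2.0

The red capsule moved from about (3.7, 4.1) to (4.2, 2.2), a distance of √(0.5² + 1.9²) ≈ 2.0.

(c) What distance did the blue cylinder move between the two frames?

2.7

The blue cylinder moved from about (9.7, 4.8) to (7.0, 4.8), a distance of √(2.7² + 0.0²) ≈ 2.7.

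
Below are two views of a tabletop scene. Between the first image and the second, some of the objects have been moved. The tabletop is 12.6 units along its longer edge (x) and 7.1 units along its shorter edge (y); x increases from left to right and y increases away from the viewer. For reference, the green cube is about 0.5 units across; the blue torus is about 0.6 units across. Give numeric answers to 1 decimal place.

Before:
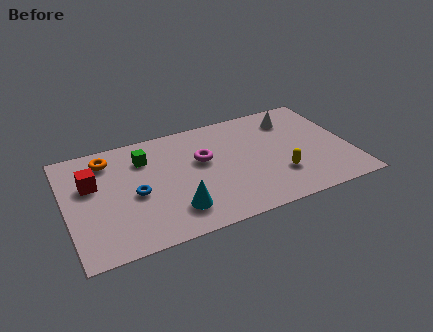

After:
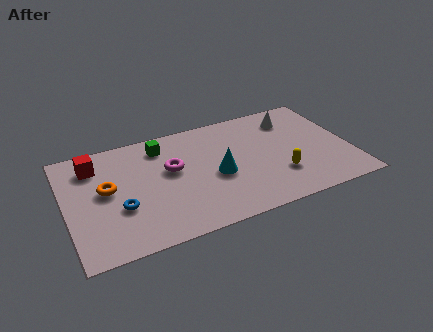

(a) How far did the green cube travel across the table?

0.9

The green cube was near (3.6, 5.3) before and (4.4, 5.8) after, so it travelled √(0.8² + 0.5²) ≈ 0.9 units.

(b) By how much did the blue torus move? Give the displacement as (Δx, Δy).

(-0.7, -0.6)

The blue torus was at about (3.0, 3.2) and moved to about (2.3, 2.6).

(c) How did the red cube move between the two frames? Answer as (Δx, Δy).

(0.2, 1.1)

The red cube started near (1.2, 4.5) and ended near (1.4, 5.6).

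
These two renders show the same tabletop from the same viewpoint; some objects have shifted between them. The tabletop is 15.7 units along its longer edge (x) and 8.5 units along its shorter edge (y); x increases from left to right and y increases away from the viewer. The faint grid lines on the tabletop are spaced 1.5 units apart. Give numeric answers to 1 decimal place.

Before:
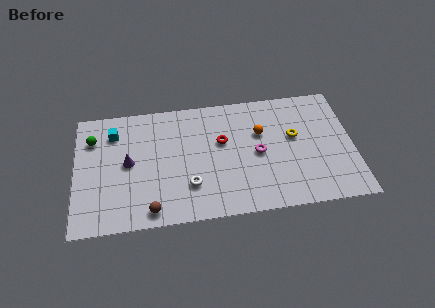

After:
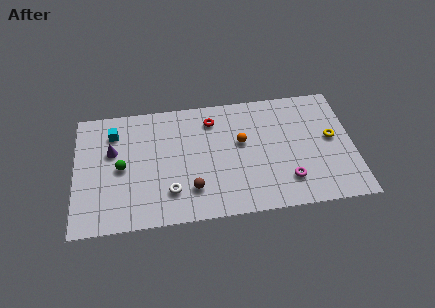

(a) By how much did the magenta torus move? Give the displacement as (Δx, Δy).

(1.6, -2.1)

From the two frames, the magenta torus sits at roughly (10.3, 4.1) before and (11.9, 2.0) after.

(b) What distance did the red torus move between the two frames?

1.7

The red torus was near (8.3, 5.2) before and (7.8, 6.8) after, so it travelled √(0.5² + 1.6²) ≈ 1.7 units.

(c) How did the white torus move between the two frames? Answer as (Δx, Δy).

(-1.1, -0.3)

The white torus started near (6.4, 2.4) and ended near (5.3, 2.1).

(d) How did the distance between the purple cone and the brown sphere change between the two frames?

+1.8

Before: roughly 3.6 units apart; after: 5.4. That's 1.8 units further apart.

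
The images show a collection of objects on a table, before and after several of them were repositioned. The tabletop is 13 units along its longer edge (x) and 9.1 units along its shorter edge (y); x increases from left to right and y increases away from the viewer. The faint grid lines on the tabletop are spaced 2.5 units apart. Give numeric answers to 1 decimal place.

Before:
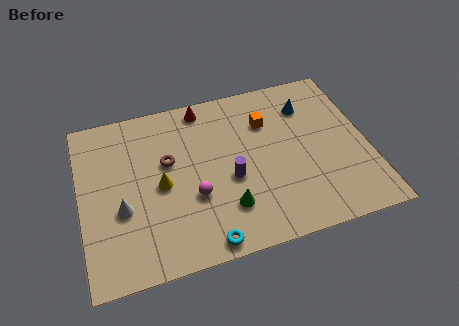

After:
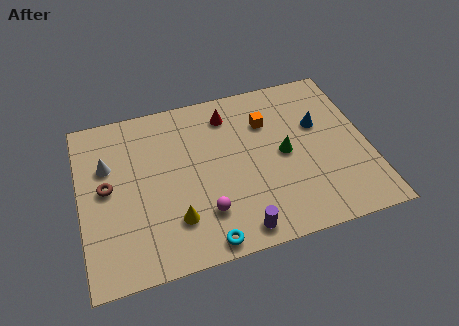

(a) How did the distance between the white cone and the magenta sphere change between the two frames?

+2.3

They were about 3.2 units apart before and 5.5 after — 2.3 units further apart.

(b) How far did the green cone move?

3.6

From (6.4, 2.3) to (9.2, 4.5), the green cone covered √(2.8² + 2.2²) ≈ 3.6 units.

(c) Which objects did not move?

the cyan torus and the orange cube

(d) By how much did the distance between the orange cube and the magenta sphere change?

+0.5

They were about 4.8 units apart before and 5.3 after — 0.5 units further apart.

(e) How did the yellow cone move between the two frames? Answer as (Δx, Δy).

(0.5, -2.0)

The yellow cone was at about (3.6, 4.3) and moved to about (4.1, 2.3).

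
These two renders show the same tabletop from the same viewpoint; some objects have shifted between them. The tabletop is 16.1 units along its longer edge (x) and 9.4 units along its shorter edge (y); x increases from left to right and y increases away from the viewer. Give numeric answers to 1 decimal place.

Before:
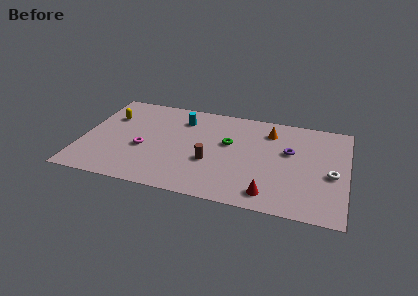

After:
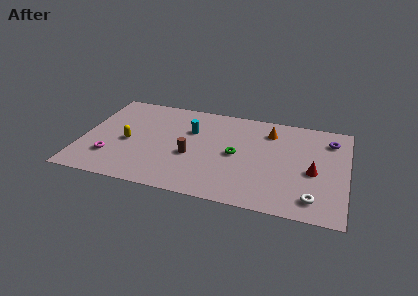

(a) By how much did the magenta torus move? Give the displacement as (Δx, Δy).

(-1.9, -1.3)

The magenta torus started near (3.8, 3.8) and ended near (1.9, 2.5).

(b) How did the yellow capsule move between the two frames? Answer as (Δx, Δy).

(1.3, -2.3)

The yellow capsule started near (1.5, 6.5) and ended near (2.8, 4.2).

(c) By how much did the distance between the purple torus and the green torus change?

+2.6

Before: roughly 3.7 units apart; after: 6.3. That's 2.6 units further apart.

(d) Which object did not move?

the orange cone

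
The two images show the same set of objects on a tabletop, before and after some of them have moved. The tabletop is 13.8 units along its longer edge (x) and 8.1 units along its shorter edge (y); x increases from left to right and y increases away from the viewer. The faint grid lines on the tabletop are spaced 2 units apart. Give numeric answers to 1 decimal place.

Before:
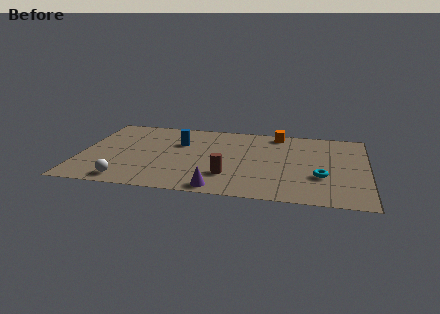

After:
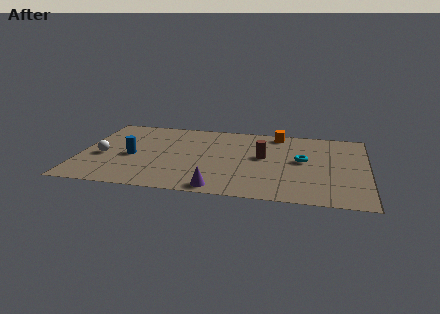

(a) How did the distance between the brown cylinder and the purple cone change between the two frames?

+2.7

They were about 1.5 units apart before and 4.2 after — 2.7 units further apart.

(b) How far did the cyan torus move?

1.8

From (11.6, 2.8) to (10.7, 4.4), the cyan torus covered √(0.9² + 1.6²) ≈ 1.8 units.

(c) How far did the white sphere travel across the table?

2.7

From (2.4, 1.0) to (1.1, 3.4), the white sphere covered √(1.3² + 2.4²) ≈ 2.7 units.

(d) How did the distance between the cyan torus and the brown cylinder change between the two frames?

-2.5

The distance was about 4.4 in the first image and 1.9 in the second, so they moved 2.5 units closer together.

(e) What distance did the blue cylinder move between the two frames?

2.8

From (4.7, 5.4) to (2.5, 3.6), the blue cylinder covered √(2.2² + 1.8²) ≈ 2.8 units.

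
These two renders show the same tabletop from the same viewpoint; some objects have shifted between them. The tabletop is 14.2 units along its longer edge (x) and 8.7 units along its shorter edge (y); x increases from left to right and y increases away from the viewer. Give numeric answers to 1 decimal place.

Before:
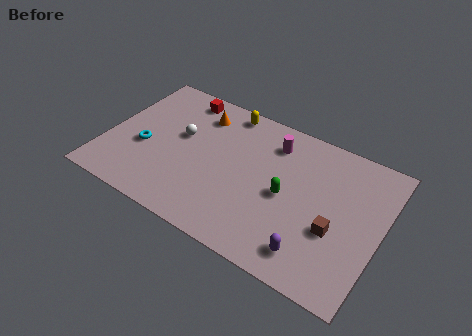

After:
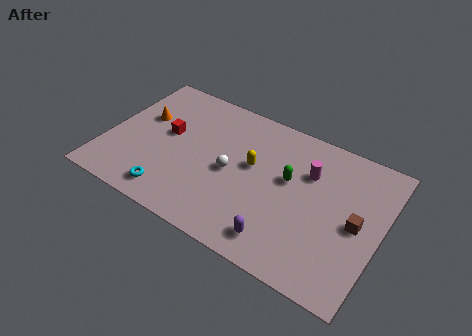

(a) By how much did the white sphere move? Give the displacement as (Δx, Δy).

(2.8, -1.0)

The white sphere was at about (3.7, 5.1) and moved to about (6.5, 4.1).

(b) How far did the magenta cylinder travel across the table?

2.2

From (8.3, 6.9) to (10.3, 6.0), the magenta cylinder covered √(2.0² + 0.9²) ≈ 2.2 units.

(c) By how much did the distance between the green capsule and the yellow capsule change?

-3.3

Before: roughly 5.2 units apart; after: 1.9. That's 3.3 units closer together.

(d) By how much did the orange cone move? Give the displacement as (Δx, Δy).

(-2.8, -1.5)

The orange cone started near (4.4, 6.9) and ended near (1.6, 5.4).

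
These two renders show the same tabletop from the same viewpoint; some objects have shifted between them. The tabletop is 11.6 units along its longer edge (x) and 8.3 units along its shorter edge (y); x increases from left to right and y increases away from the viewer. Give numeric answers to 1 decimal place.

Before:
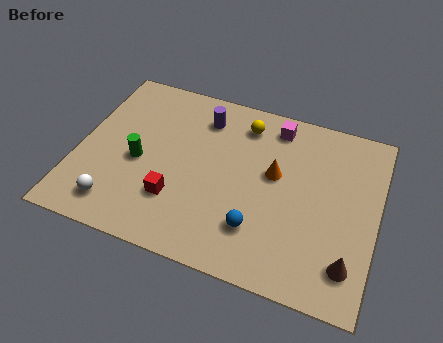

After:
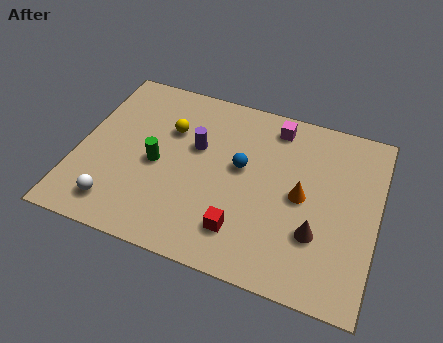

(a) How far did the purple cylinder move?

1.5

The purple cylinder was near (4.6, 6.6) before and (4.5, 5.1) after, so it travelled √(0.1² + 1.5²) ≈ 1.5 units.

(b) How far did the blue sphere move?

2.8

The blue sphere moved from about (7.2, 2.1) to (6.3, 4.7), a distance of √(0.9² + 2.6²) ≈ 2.8.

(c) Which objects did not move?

the white sphere and the magenta cube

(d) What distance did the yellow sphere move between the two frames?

3.0

The yellow sphere moved from about (6.2, 6.8) to (3.4, 5.6), a distance of √(2.8² + 1.2²) ≈ 3.0.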